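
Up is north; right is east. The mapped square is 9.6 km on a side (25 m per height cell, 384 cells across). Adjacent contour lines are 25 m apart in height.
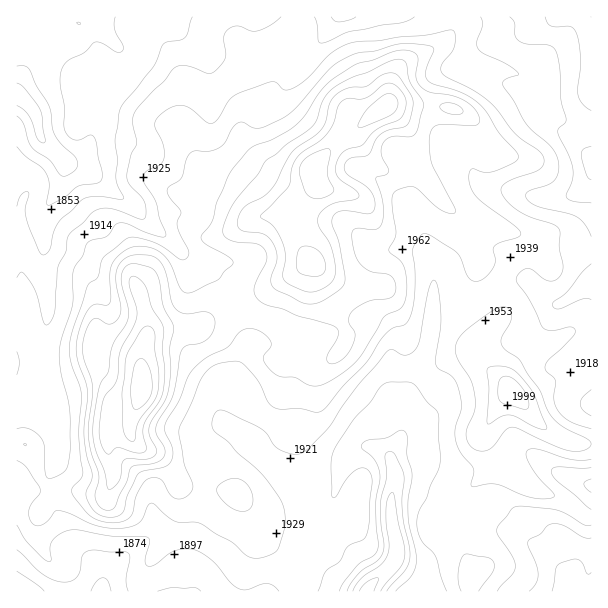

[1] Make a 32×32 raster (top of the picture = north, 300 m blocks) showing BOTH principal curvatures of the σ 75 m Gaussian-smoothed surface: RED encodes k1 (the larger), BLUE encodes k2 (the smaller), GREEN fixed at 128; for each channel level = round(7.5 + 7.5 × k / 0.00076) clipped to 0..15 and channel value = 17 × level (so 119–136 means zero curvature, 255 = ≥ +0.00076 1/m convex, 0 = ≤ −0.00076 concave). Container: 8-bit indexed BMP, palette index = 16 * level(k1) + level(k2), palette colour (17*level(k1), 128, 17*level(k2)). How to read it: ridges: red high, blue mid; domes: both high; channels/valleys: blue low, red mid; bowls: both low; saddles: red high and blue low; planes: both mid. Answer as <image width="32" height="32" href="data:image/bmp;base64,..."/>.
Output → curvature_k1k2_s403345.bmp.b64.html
<image width="32" height="32" href="data:image/bmp;base64,Qk02CAAAAAAAADYEAAAoAAAAIAAAACAAAAABAAgAAAAAAAAEAAATCwAAEwsAAAABAAAAAAAAAIAAABGAAAAigAAAM4AAAESAAABVgAAAZoAAAHeAAACIgAAAmYAAAKqAAAC7gAAAzIAAAN2AAADugAAA/4AAAACAEQARgBEAIoARADOAEQBEgBEAVYARAGaAEQB3gBEAiIARAJmAEQCqgBEAu4ARAMyAEQDdgBEA7oARAP+AEQAAgCIAEYAiACKAIgAzgCIARIAiAFWAIgBmgCIAd4AiAIiAIgCZgCIAqoAiALuAIgDMgCIA3YAiAO6AIgD/gCIAAIAzABGAMwAigDMAM4AzAESAMwBVgDMAZoAzAHeAMwCIgDMAmYAzAKqAMwC7gDMAzIAzAN2AMwDugDMA/4AzAACARAARgEQAIoBEADOARABEgEQAVYBEAGaARAB3gEQAiIBEAJmARACqgEQAu4BEAMyARADdgEQA7oBEAP+ARAAAgFUAEYBVACKAVQAzgFUARIBVAFWAVQBmgFUAd4BVAIiAVQCZgFUAqoBVALuAVQDMgFUA3YBVAO6AVQD/gFUAAIBmABGAZgAigGYAM4BmAESAZgBVgGYAZoBmAHeAZgCIgGYAmYBmAKqAZgC7gGYAzIBmAN2AZgDugGYA/4BmAACAdwARgHcAIoB3ADOAdwBEgHcAVYB3AGaAdwB3gHcAiIB3AJmAdwCqgHcAu4B3AMyAdwDdgHcA7oB3AP+AdwAAgIgAEYCIACKAiAAzgIgARICIAFWAiABmgIgAd4CIAIiAiACZgIgAqoCIALuAiADMgIgA3YCIAO6AiAD/gIgAAICZABGAmQAigJkAM4CZAESAmQBVgJkAZoCZAHeAmQCIgJkAmYCZAKqAmQC7gJkAzICZAN2AmQDugJkA/4CZAACAqgARgKoAIoCqADOAqgBEgKoAVYCqAGaAqgB3gKoAiICqAJmAqgCqgKoAu4CqAMyAqgDdgKoA7oCqAP+AqgAAgLsAEYC7ACKAuwAzgLsARIC7AFWAuwBmgLsAd4C7AIiAuwCZgLsAqoC7ALuAuwDMgLsA3YC7AO6AuwD/gLsAAIDMABGAzAAigMwAM4DMAESAzABVgMwAZoDMAHeAzACIgMwAmYDMAKqAzAC7gMwAzIDMAN2AzADugMwA/4DMAACA3QARgN0AIoDdADOA3QBEgN0AVYDdAGaA3QB3gN0AiIDdAJmA3QCqgN0Au4DdAMyA3QDdgN0A7oDdAP+A3QAAgO4AEYDuACKA7gAzgO4ARIDuAFWA7gBmgO4Ad4DuAIiA7gCZgO4AqoDuALuA7gDMgO4A3YDuAO6A7gD/gO4AAID/ABGA/wAigP8AM4D/AESA/wBVgP8AZoD/AHeA/wCIgP8AmYD/AKqA/wC7gP8AzID/AN2A/wDugP8A/4D/AHaEpZd0hbiGd4d2h5d2dpiYp8RgsPenhqjIh4aYmIOohci4l4V0lsiGd3aHmIiXqJeX17aggMaGp6i4p5eFhZaXtnV1dYVzppd3h4eHmJeHh4eX2sNw5oenhpeGhYaGlaeohoSTpLSEloeHh4eXh4eHh5f3gKDpmJeGhXWHdnTIp6iVo+r6tYOXh4aHmJeYhnaGp/hws8iHl4iHhYSFxueGlqbF6Pd0YqiolpipmIeFh4WX+ICit4eYl4WV2PfGdIamhWOT+IJhs5aGl5iHdIaYhpbpoYG2d4aWltjHc4CBt6ZzgufkxPnlhHaGhoSGl5aGhLWAlKh2laWllYOCpsjapYOB+bX5pIR1doeGdpeYp4Z2hJaTl4Wmyqdkg9f46KV0dIH4lfWCYnZ2doaHhnanl4WXmIWHhYan1nPn9oR0p3Z2ceel+PmjhXWGh5eYh5endoaHhod2dYbG2PiEZHWYhYZj1ITo+qWFdXZ2hpeHl6aGdHZ2h3Z1hrb7pZOWh5eFhabGc+jolZR1ZXWoqIeXyKiGhIeFl5a3xbWCdYeXp4SUyMeT2OZ0hKinlJaHh4aoyKdzl5SGqLiFhZaXh4a4hIO32IKm+bWlqZeGhod2doanyJSmhYWXqJeHhpa3qLiEdJXXYcTmhZWol5WGdoaWlYaWlraEhYaGmJmYdIWouISFlZSB+MiFdIeGlaeWl6iVlpe5uYOFh4WFl4WEg5S3g4eohMX7uZaDh4eGlsfJusiklqm4g3WHqJeFdaiohbiDh4eVtNnKpIKWhXRTdMi5uHSGlaaEdYaol4aGp5iXuIKXqJeExZSApre2lmSVxqendISmhoWHl4aGl6eYh4e2cpeHl8elgKamdafY17enpXNzpraEhZiYqLi3p6e4p7eDhZiolHCFp4eFhqent6a1lab5lXOHqKeHh4V0c4SGqbiCloSSp8e4l4eGhnZ2pNjn57aShZeoh4WEc3SVlYOnuXKEdYa4l3aXl4eHh4XH+qRAgreVl4eGlqeXqLiohNaCkaWGhpaFhpiHhoeolabY9ZTFY3O2dnZ2uci4qJWDtoC5qIWHlpiXl4aGp3V2dWXW2NZjtKVkdKXGdnaEhLejcbeXhoWoqZiXdYaodnV2haen9/nYk8X5+JaGhJanhnGWp5iHhYaYl5d1hpeXhoSVucmU+trC1tikhIWHqIZllaiYmIiGdYeXmIaHh4eXhISWpoXXxFJycoOGh5iYh3WWh4eHh4d2dqeXhoeHh5eGc5eXlrj4xoV1l5eXmJiHhpiHhoaHhYaWl4aGiJeHmJeFhJiGhKbF56Z2dnaGl6iGmJeYmIamqaeGh5iYmIaHmKiDhISEc3SFt6iXl5eFl5Y="/>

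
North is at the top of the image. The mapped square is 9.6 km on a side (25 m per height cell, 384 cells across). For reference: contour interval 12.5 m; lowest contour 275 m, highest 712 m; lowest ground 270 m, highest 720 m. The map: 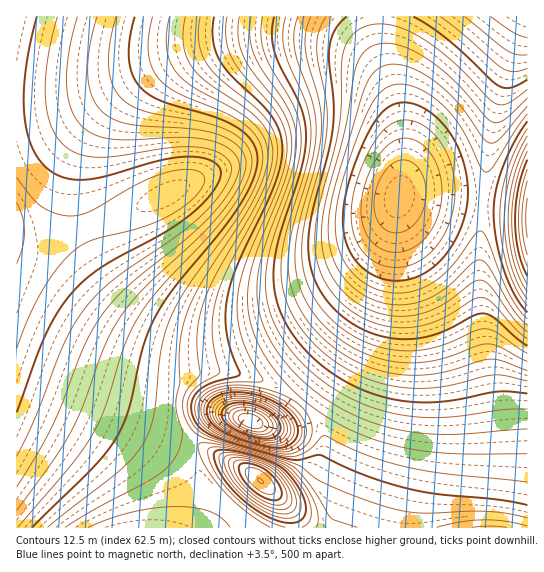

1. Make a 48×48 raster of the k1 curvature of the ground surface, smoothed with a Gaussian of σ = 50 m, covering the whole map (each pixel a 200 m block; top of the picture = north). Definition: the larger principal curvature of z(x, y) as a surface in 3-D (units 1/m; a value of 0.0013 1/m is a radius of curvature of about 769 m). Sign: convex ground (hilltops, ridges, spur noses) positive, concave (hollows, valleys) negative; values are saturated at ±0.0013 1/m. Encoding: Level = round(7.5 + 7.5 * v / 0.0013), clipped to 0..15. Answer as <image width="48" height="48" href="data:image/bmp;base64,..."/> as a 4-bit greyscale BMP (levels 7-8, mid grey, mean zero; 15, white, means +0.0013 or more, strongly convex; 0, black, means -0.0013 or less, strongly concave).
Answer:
<image width="48" height="48" href="data:image/bmp;base64,Qk32BAAAAAAAAHYAAAAoAAAAMAAAADAAAAABAAQAAAAAAIAEAAATCwAAEwsAABAAAAAAAAAAAAAAABEREQAiIiIAMzMzAERERABVVVUAZmZmAHd3dwCIiIgAmZmZAKqqqgC7u7sAzMzMAN3d3QDu7u4A////AIiIiIiIiIiIiIiIiImpmIiIiIiIiIiIiIiIiIiIiIiIiIiIiau6iIiIiIiIiIiIiIiIiIiIiIiIiIiIm8y5iIiIiIiIiIiIiIiIiIiIiIiIiIiJvduYiIiIiIiHd4iIiIiIiIiIiIiIiIic3bmIiIiIiIiId4iIiIiIiIiIiIiIiIrP/suYiIiIiIiIiIiIiIiIiIiIiIiIiL//27qqiIiIiIiIiIiIiIiIiIiIiIiIi//aiImamIiIiIiIiIiIiIiIiIiIiIiIvcqHZniZqIiIiIiIiIiIiIiIiIiIiIiKupdlVniaqIiIiIiIiIiIiIiIiIiIiIiaqHZlVnm7mIiIiIiIiIiIiIiIiIiIiIiamHdmaKzKiIiIiIiIiIiIiIiIiIiIiIiKmYiJrN2YiIiIiIiIiIiIiIiIiIiIiIiJq7vN7biIiIiIiIiIiIiIiIiIiIiIiIiImru6mIiIiIiIiIiIiIiIiIiIiIiIiIiIiIiIiIiIiIiIiIiIiIiIiIiIiIiIiIiIiIiIiIiIiIiIiIiIiIiIiIiIiIiIiIiIiIiIiIiIiIiIiIiIiIiIiIiIiIiIiIiIiIiIiIiIiIiIiIiIiIiJiIiIiIiIiIiIiIiIiIiIiIh3d3iIiIiZiIiIiIiIiIiIiIiIiIiIiHd3d3eIiIiZiIiIiIiIiIiIiIiIiIiIh3d3d3d4iIiZiIiIiIiIiIiIiIiIiIiIh3d3d3d3iImZh4iIiIiIiIiIiIiIiIiId3d3d3d3iImZh4iIiIiIiIiIiIiIiIiId3d3d3d3eImZh4iIiIiIiIiIiIiIiIiId3d3d3d3eImph4iIiIiIiIiIiIiIiIiId3d3d3d3eImph4iIiIiIiIiIiIiIiIiHd3d3d3d3eImph4iIiIiIiIiIiIiIiIiHd3d3d3d3eImph4iIiIiIiIiIiIiIiIiHd3d3d3d3eImqh4iIiIiIiIiIiIiIiIiId3d3d3d3eImqh4eIiIiIiIiIiYiIiIiId3d3d3d3eImqh3eIiIiIiIiIiZmIiIiIh3d3d3d3eImql3iIiIiIiIiIiJmZiIiIiHd3d3d3eImal4iIiIiIiIiIiIiZmIiIiId3d3d3d4iamIiIiIiIiIiIiIiJmYiIiIh3d3d3d4iZmIiIiIiIiIiIiIiIiIiIiIiId3d3d4iZmIiIiIiIiIiIiIiIiIiIiIiIh3d3d4iZmYiIiIiIiIiIiIiIiIiIiIiIiHd3d4iJmYiIiIiIiIiIiIiIiIiIiIiIiId3eIiJmYiIiIiIiIiIiIiIiIiIiIiIiIh3eIiImYiIiIiIiIiIiIiIiIiIiIiIiIiIiIiIiYiIiIiIiIiIiIiIiIiIiIiIiIiIiIiIiIiIiIiIiIiIiIiIiIiIiIiIiIiIiIiIiIiIiIiIiIiIiIiIiIh3d3d3d3d4iIiIiIiIiIiIiIiIiIiIiId3d3d3d3d3iIiIiIiIiIiIiIiIiIiIiHd3d3d3d3d3iIiIiIiIiIiIiIiIiIiIiHd3d3d3d3d4iIiIiA=="/>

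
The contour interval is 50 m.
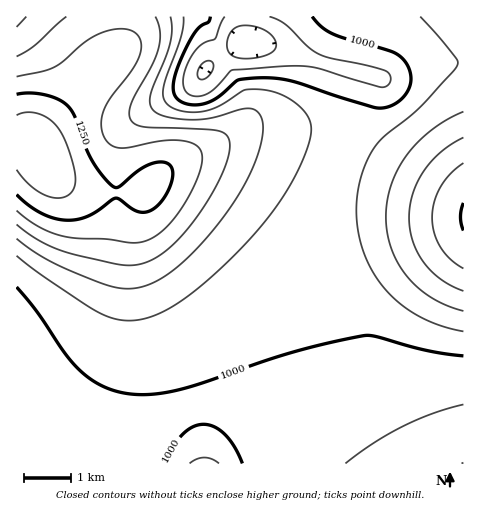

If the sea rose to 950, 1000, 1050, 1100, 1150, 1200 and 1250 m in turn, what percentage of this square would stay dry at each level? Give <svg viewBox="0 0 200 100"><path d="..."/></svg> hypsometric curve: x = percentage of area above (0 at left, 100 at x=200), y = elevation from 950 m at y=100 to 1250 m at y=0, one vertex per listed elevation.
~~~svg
<svg viewBox="0 0 200 100"><path d="M189 100l-48-17-56-16-25-17-17-17-16-16-16-17"/></svg>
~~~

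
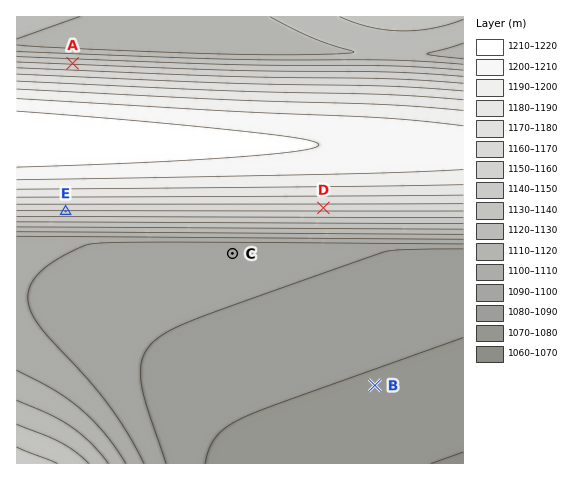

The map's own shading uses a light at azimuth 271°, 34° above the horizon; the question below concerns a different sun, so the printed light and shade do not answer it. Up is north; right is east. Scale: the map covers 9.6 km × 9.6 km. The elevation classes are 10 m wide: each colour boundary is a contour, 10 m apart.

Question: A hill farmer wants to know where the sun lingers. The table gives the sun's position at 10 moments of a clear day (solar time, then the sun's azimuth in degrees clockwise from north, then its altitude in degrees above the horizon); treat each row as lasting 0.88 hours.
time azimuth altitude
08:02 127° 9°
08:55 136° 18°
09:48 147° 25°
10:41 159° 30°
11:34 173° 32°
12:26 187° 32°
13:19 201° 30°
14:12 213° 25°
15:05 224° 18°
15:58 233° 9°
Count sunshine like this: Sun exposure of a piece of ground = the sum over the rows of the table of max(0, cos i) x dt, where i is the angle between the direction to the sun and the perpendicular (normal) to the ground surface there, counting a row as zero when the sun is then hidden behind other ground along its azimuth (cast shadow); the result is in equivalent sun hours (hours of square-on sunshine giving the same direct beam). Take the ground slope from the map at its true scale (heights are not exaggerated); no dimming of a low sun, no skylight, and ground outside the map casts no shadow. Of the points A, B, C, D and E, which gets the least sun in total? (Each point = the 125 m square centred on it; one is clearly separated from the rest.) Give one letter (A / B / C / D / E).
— A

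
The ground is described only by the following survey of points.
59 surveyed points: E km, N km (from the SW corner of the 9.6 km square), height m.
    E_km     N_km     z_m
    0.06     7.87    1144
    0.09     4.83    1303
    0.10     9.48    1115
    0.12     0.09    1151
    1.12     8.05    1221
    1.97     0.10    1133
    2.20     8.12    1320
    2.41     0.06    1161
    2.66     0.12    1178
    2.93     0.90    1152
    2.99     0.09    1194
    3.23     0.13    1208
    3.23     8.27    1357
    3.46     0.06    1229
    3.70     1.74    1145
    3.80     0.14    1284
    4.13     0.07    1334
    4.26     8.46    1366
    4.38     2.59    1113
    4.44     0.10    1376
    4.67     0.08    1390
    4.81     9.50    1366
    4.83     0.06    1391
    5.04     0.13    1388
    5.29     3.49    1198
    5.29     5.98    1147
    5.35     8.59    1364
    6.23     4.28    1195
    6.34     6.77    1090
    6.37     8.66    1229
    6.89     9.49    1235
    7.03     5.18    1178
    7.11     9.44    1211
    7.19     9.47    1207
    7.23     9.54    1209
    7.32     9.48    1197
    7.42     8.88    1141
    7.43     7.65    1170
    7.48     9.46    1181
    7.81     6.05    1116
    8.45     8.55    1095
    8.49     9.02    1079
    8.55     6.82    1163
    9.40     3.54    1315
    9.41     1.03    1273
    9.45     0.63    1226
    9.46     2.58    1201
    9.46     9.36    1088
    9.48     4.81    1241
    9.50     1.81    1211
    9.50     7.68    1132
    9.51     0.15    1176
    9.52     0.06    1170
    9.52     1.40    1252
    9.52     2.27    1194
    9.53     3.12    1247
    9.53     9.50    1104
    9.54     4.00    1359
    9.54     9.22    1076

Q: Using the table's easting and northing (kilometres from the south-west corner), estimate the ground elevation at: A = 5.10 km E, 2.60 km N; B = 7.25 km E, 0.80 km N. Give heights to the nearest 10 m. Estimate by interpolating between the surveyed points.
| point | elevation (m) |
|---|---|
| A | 1170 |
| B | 1380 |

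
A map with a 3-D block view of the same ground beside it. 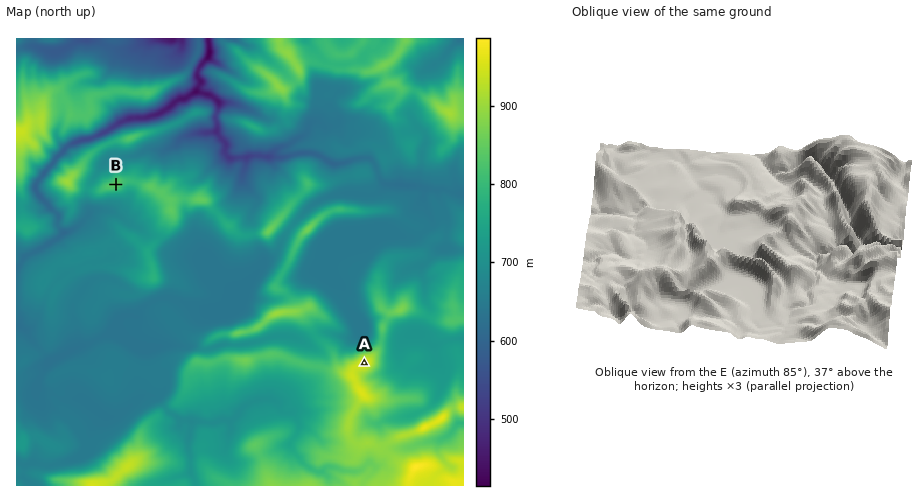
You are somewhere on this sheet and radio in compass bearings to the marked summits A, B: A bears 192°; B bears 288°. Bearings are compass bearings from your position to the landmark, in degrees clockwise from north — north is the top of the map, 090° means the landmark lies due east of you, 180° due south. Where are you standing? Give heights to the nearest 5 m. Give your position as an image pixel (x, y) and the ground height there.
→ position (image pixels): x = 384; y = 271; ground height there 735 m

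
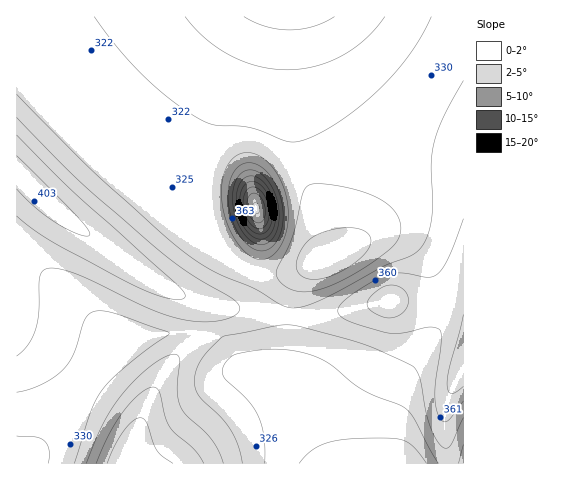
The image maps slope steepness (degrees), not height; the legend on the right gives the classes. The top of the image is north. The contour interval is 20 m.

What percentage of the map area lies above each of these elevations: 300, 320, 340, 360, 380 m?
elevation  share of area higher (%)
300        94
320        73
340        37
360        20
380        9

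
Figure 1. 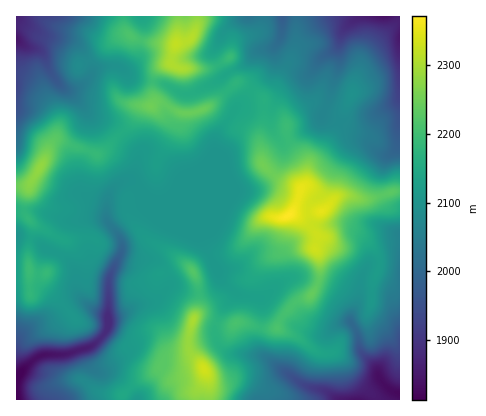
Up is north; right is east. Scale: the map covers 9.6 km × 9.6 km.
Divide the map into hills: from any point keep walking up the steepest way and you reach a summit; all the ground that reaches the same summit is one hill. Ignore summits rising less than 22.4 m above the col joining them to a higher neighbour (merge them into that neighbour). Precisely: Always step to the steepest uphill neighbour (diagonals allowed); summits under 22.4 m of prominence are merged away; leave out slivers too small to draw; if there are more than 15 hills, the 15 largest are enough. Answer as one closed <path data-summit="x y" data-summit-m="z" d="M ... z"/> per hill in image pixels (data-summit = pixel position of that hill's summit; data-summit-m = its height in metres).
<path data-summit="288 216" data-summit-m="2372" d="M400 16l-116 0-3 22-7 10 0 18-8 11-13 9-9 14-10 10-16 24-3 8 1 12-2 4-34 32-8 10-6 3-13 1 17 16 30 12 21 48 9 9 8 5 20 4 3 2 1 18-4 16 2 18 42 32 20 6 14 10 64 0z"/><path data-summit="40 168" data-summit-m="2282" d="M16 40l0 196 20 4 10 10 18 7 11 13 1 18 4 10 14 12 14 5 2-41-18-12-3-8 0-14 4-12 9-6 6 0-2-10 3-18 7-9 17-11 6-20-21-26-26-11-22-24-11-9-8-10-11-23-12-4z"/><path data-summit="204 368" data-summit-m="2334" d="M220 276l-3 8-7 6-18 3-22-7-14 14-46 16-5 18-11 11-9 3 5 18 8 6 14 2 6 4 20 22 198 0-4-5-10-5-20-6-38-27-34-3-11-8-4-10 0-10 7-16 12-14 0-4z"/><path data-summit="176 44" data-summit-m="2321" d="M282 16l-266 2 26 17 24 4 12 6 6 7 8 20 10-5 14-1 16 12 30 5 22 11 10-1 26-14 3 7 12 14 1 7 8-7 9-14 20-18 2-6-1-14 8-14z"/><path data-summit="150 106" data-summit-m="2250" d="M116 66l-18 2-18 18-6 3-9 1 27 27 26 11 20 24 1 4-4 14-8 10 7 2 16 19 4 2 14-1 46-44 2-4-1-12 2-6 19-28 0-6-13-16-3-7-26 14-10 1-22-11-30-5z"/><path data-summit="192 272" data-summit-m="2223" d="M146 198l-1 4-7 4-26 3-5 3 0 8 15 22-2 12 16 5 14 0 10 4 6 7 2 17 4-1 20 7 20-4 7-9 0-6-19-42-30-12z"/><path data-summit="30 270" data-summit-m="2195" d="M18 236l-2 107 3-5 13-12 22-9 20-15 10 0-8-14-1-18-11-13-18-7-10-10z"/><path data-summit="236 324" data-summit-m="2211" d="M236 292l-18 26-3 8 1 14 3 6 11 8 34 3-6-9 4-46-4-4-18-3z"/>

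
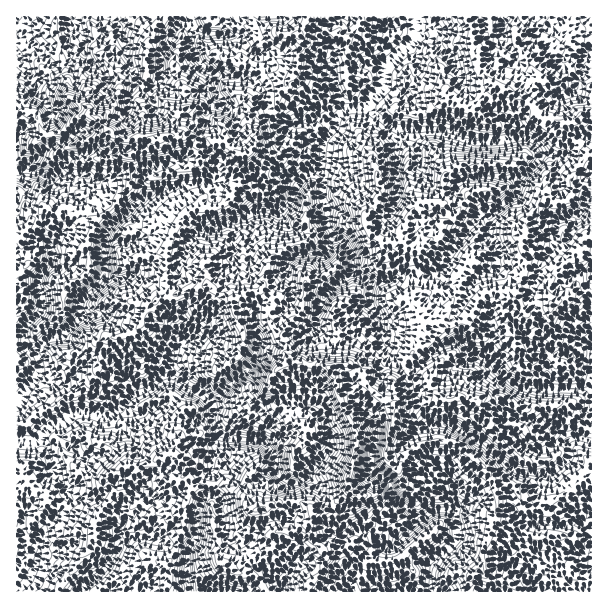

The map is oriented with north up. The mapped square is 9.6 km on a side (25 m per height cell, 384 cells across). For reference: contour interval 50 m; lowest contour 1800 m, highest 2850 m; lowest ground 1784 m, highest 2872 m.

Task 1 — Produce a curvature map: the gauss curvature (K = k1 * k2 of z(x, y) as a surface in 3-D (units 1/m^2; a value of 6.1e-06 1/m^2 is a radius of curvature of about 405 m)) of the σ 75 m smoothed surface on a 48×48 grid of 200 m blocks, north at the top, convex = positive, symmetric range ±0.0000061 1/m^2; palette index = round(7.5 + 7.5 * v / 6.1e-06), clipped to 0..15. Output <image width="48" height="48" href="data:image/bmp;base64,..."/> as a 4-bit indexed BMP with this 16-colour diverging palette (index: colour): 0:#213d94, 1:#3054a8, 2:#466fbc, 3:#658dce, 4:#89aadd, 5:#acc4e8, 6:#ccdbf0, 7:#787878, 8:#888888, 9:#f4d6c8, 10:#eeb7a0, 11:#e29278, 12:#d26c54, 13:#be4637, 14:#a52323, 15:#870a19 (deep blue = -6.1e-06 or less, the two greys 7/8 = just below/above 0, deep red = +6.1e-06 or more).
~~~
<image width="48" height="48" href="data:image/bmp;base64,Qk32BAAAAAAAAHYAAAAoAAAAMAAAADAAAAABAAQAAAAAAIAEAAATCwAAEwsAABAAAAAAAAAAlD0hAKhUMAC8b0YAzo1lAN2qiQDoxKwA8NvMAHh4eACIiIgAyNb0AKC37gB4kuIAVGzSADdGvgAjI6UAGQqHAHh4aaV4eId2d2dJqviIZKmjWJCWd4iId4iHeGd4d3iHi5ZmNnGYd3h+F6z3aId3d3h4hJd3iLhYz2Z4ipaHd2WG1oeHmHeHeHiIh5i3uGGYmHd4eIt0hphlh3cVh3h3d3iHh6lkSYObKGh3h2SIhod4yVmId2eIp3eHd6eol3qFqVRWhJqlp4h2z0h4d3l3eIeHd5V2h3h4tX/mePdWdmdZYHeIiYeIeHeVeHSHiHhpe4vKAvIG11qph7pld4Z3iId3l3dnh4d1M2Z22VlelrB3eFh2d4Znd5eIhXt4iIhmOHUYELZvbmlYh5d1V4e4ibiJl3iuBod4h3z8roV5d4+ph3iciIaGh4dGiWdZebuIVnile4mmNvlGqIOGWXiXe3d2eJhXh3d3jFi2eZa4cyCVPHjoaXdpdpeHeoiId4l7aHh3d9i2nPiXlNB3dth2h3iGhWl3mHJjSIh3Z2WHYl93hrhkhmiYdph5mmV2h3j254d0V4Z0Z09wOYX3Z2NpuHd2NZh4h+eUMnW3iHiHZkV4avXYeImnZYd4d7eHVURoiCfsh5sZhK5kdnh3eFeIVYWHeIaYl4Z336mJdgr3TDZIqFh4apd79vV5l2Z3h4eHdm+29wl5h4dnd8a6iKdHZ4cJZKmHd5qId6UGCLZWZ4iIdIZ2iHh3emqXep1Zl3qZiZn0SMdod2d3hpqVh3h3iIQLCHZnhoZ3h1dleHSneNZ4h0mXd5Z4iJfvznlWaXmIl5ZWd3jIaId4d3iHd4L3iKaEGi2pelZnVcVpdFmKksuYiHeGe4e1pPxq6DpXd2ZLdYWmR/aGiThnh3dod3d4lygoaaoZh6d4eXhlvfDUh2g2aIdpdnh3d214drS+VUh7l4iHpWr1abd3eImYdnd2aEiJqW+JZ4d4l3eJGSkBpZeJmHmntXd3irdkeFhZZ3dWhneHVPfHilaIiGioa8h3foaId2ZreHd7hZiYZgkIqGZ4eHdRi5d3WoaWZ4WJl4hXmG4b2venu4h3h3eMiVVotXe1d3ZWl4d4eYeHCHqHdpt6elV4CFV2vGuXeIdsh2d3iKVuh7F3h4KYcJpv9IyXsKF/dmiUSod1iCpnaQd3iKd3i2iVLBiWp7bLd4eCiHeLlzdXh1h3e5h7iphoj1ZoRid1d5Z6aHmGZe9kh5Z4ent1hnh3eNlHbn+nSVkBn7lAh0/Hd4poeIVmmHiYmEeIRrQwfV9Vh5qGfXeYmGaId2h3WHd4eId4Zmu/efWvPmVZZ1RFmXiFZ0h4eHepZ2lkubkLSKV6h4moTldWd3hnZ12GaXdmeFd5iZt49no3R3ZXiqd3d3hpd3WHi4ZYmHZ6pWuWd3yGJ5iXZmZ3iHd9mHbid4h5h3iYaKdWd6RYeKV6pXZ3i3iyl4WZmqhnh3iId5d3Znl2yX2Vy5iHkIiFmId4Zdd3iId4eXh0eIiIqHVYt2V3hoZ5iGd2g3iXdWd3eHeWmWeodJZTi3ddX4ZIiHl4mXV3jZeHd3eKlneWd7fLZ4ZGwsZoeId3d4x4lHeHdw=="/>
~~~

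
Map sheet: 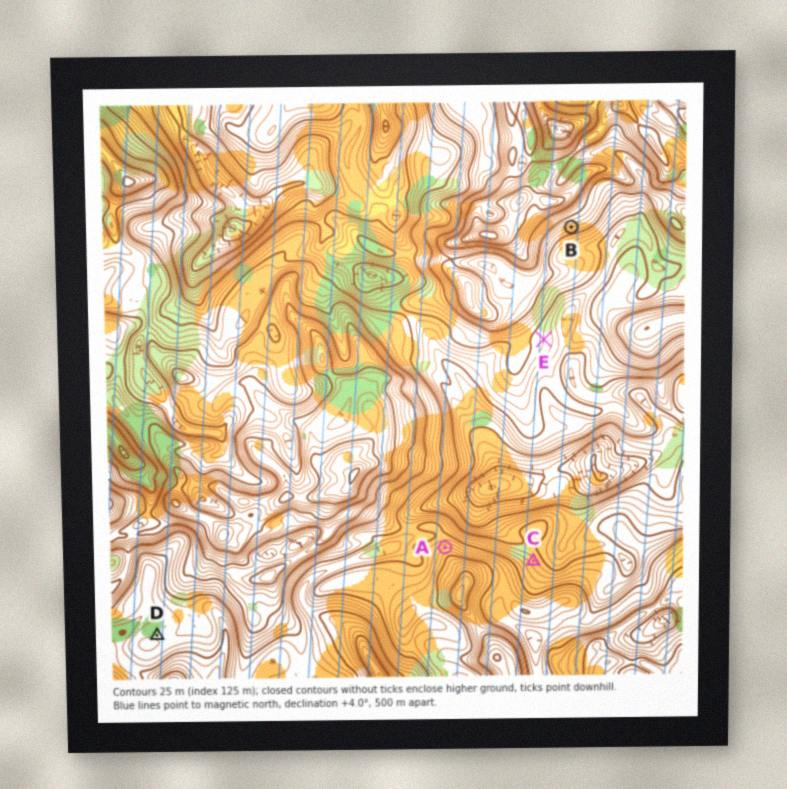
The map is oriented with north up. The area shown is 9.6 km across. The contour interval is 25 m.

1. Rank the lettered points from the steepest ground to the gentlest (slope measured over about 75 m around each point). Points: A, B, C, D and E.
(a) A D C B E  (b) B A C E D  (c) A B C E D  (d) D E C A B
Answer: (b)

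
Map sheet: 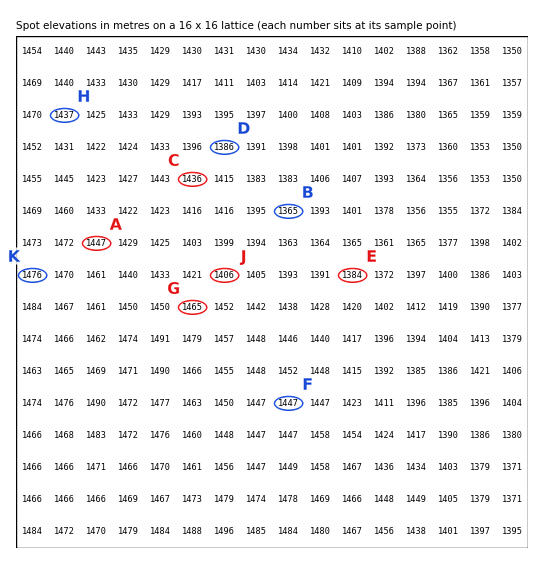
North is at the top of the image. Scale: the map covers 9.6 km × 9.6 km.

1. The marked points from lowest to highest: B D C A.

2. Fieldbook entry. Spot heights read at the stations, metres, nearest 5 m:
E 1385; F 1445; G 1465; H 1435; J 1405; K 1475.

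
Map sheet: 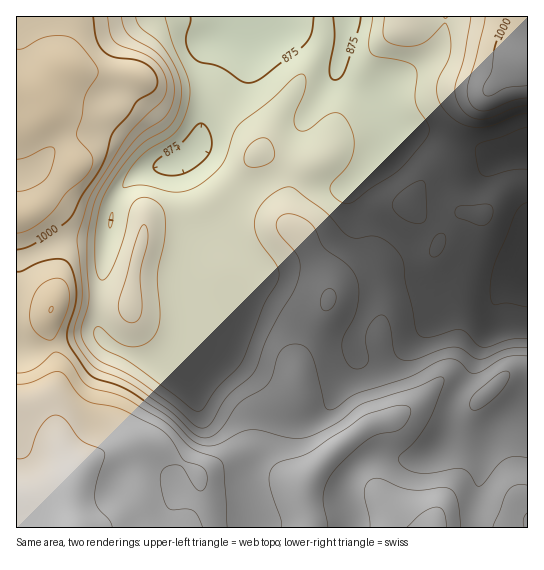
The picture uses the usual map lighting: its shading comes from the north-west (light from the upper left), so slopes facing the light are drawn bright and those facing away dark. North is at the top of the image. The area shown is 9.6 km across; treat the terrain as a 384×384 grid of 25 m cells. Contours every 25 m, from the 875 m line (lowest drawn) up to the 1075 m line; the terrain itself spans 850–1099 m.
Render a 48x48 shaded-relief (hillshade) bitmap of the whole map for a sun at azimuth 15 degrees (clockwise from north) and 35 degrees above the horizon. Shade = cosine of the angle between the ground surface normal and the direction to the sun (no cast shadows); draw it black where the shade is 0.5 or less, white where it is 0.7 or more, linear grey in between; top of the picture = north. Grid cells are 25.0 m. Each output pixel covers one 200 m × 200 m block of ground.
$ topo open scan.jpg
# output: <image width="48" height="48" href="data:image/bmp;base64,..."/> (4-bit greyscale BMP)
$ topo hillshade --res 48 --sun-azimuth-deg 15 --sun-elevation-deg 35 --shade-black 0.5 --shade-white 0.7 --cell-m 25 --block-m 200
<image width="48" height="48" href="data:image/bmp;base64,Qk32BAAAAAAAAHYAAAAoAAAAMAAAADAAAAABAAQAAAAAAIAEAAATCwAAEwsAABAAAAAAAAAAAAAAABEREQAiIiIAMzMzAERERABVVVUAZmZmAHd3dwCIiIgAmZmZAKqqqgC7u7sAzMzMAN3d3QDu7u4A////AFVVZniHZlZmZmdmVURGeGVEVmZnd3ZmZlVlZniHZVZmZmZmVURGd2Q0V3d4h3dmVWZlVnd3ZWZmZmdmVERGd2RFaImZmHdmVXZlVmZmZmZmVWdmVERWZVRWiaqqqHdmZndmZmZVVmZVVndlVVZmVEVomaqqqHd3eHdmZmZURVVVaIdlVniHZDRomImamHd3iGZmZ4dURFRXrLhlZ4mZdTNWZmeIh3d3iGZmeIhlVVV778mHeImZl1Q0Q0RWZmZ3d2ZmeIh2Z3m+/rmIiImZqoZDIjRFVVVnd2ZneHd3ib3//JiIiHd4mqhlREREVERWd2Zmd3eJrO//yXd3d2ZmiaqYd2VUVURFZmZmeJmrzv/8l3eId2VVeIq7qpdlVVREVph3ibvN//7JdniZh2VWd4m7u7l1VnZURbqYms3v/9uHZniZh2Vnd3iaq7qXZol1RLqpq87/7JdmZmeIdmZ3d3eIiaqpiJqodpiJrN7cqGZmZmZ3Zmd4d3ZmZ5qruru7qmVXrdynVFVVZmZmZmeHdmZVZ4mry7vN3UM1i7hkM0VWZlVmZnd3ZWVVZ3iaqqqrzTIjV3YyI0VmZVVWZndmVFVmZ3d4iYiImUM0RFQzNFZmZVVVZnZlVEVmd3Zmd3dmd1VWVFVEVmZmVVVVZndlVVVmd3ZmZmZmd1Z3d3dlZndmVVVVZndlVmZmd3ZmZmZmd2eJmYh2ZndmVVVVZmZmZ3dmd3ZVVmZmZneJqZh2ZmZmVVVWZVVWeIh3d2VVVWZmZmeJqYh2ZmZmVVZmVURWeJh3dmVVVVVWZlZ4mYd2ZVVmZmZlUzNGeJh3d2ZVVVVVViNWd3d2ZmZmZmZlQyNGeJh3d2VVVVVFVhEjRWd2VmZmVVZVQzRWeIh3dlVWZVRFVjIiNFZlVndmVVVVVVZ4mZh2ZUVWZVRVVWVDNFVVZ4h2ZVVVZniZqph2VVVmZWZlVYdlRERFeaqYdmVWZ4mZqYd3ZlZmZnh2VXd2QyElisupmHZVZ3iId3d4h3ZmZ4iHZWZmQyADabqpmIdVVWZmVVZ4iIdmZ3iIdlVmVEIRNniIiIdURFZlREVniIdmZ3d4iEVVZnYxEjRWd3ZVRWZ2ZVVmd4d3d3Zmd0RFZ4dSAAEkVmZmZneIdmZmZnd3d2VFVkQ0VndUEAADRUVnd3iId3dmZmZmZTIjRFQzRWVUIQATREVniHd3d3d2ZVREQgAAIlVEVWZUMhEkREV3iHZmd3d2ZUMzIAAAAFVVVmZmUyJFVVZ3iHZWeId2ZUMzIAAAAGZmZVVlQyNnZmZ3h3ZWeIdmVVREMiMxAGZmVVVUQ0aZhmd4iHdmd3ZVVVVVVVVUIXdmVVZmZ5u7l3iIiIh3Z2VEM0RWZmZlQ3d3d3iZrN3bmIiIeIiHZmVDISNGZlZVVXd4iJqrzu3KiIiHd4iIZmZDEAI1VVVVZmZ4iImazduod3d2Znd3ZmZTIRI0VVVWZ2Znd3iJq6mGZmZmZmZmZmZUQ0RVVVVmZ2ZmZ3eImZh2VWZmZmVVZmZVRFVVVVVWZg=="/>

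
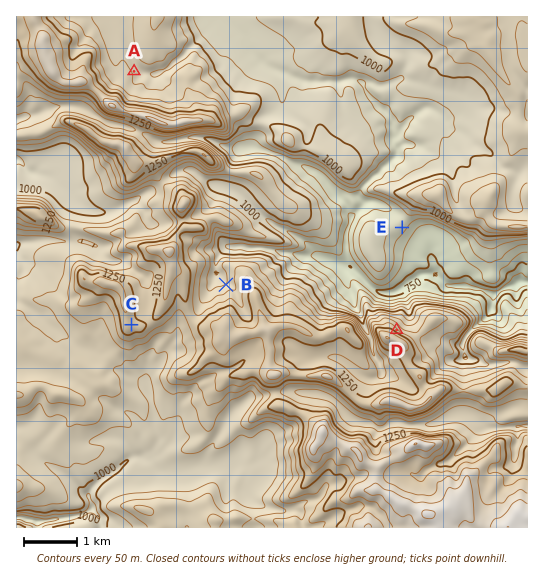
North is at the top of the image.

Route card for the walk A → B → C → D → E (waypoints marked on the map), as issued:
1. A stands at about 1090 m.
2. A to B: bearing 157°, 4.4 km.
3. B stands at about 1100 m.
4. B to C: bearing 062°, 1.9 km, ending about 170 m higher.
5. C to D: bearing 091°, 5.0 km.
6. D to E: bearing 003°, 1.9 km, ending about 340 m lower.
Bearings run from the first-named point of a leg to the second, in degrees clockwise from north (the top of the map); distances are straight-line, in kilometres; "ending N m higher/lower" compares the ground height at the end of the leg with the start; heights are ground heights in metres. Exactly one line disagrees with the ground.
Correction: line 4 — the bearing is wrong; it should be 247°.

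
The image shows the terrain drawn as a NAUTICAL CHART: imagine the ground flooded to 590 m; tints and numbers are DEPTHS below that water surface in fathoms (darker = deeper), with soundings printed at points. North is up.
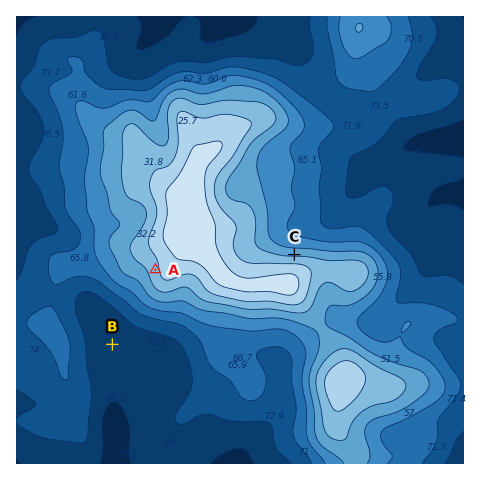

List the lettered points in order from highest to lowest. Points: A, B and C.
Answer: A C B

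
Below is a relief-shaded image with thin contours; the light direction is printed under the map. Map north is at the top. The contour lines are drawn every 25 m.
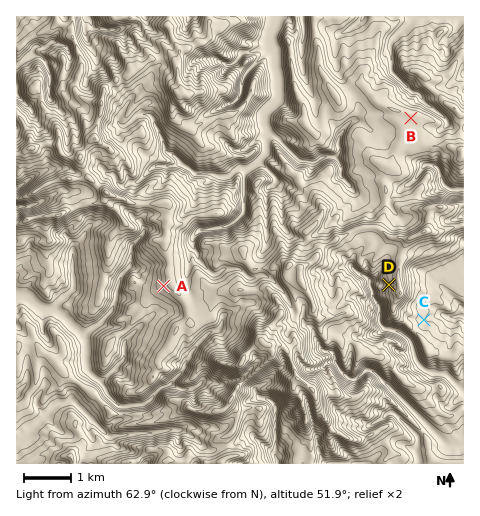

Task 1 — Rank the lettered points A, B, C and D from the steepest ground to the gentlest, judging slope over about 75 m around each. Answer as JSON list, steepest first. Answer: ["D", "A", "C", "B"]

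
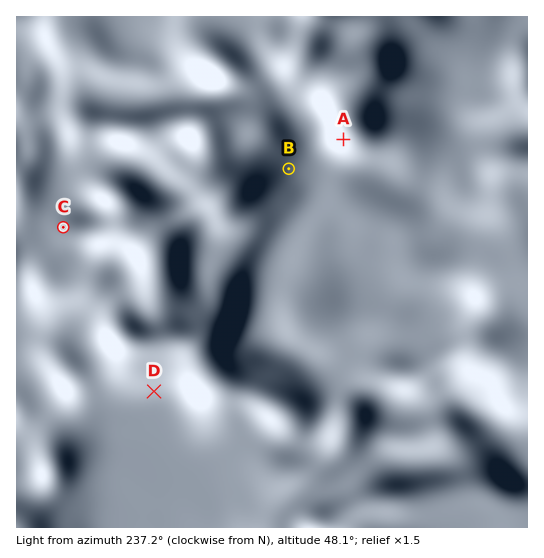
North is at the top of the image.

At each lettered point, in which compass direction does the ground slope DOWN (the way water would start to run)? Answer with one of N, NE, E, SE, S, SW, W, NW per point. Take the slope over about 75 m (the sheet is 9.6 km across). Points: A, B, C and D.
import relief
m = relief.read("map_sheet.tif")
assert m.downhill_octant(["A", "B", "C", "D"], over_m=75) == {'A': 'S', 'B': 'SE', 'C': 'NW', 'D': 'S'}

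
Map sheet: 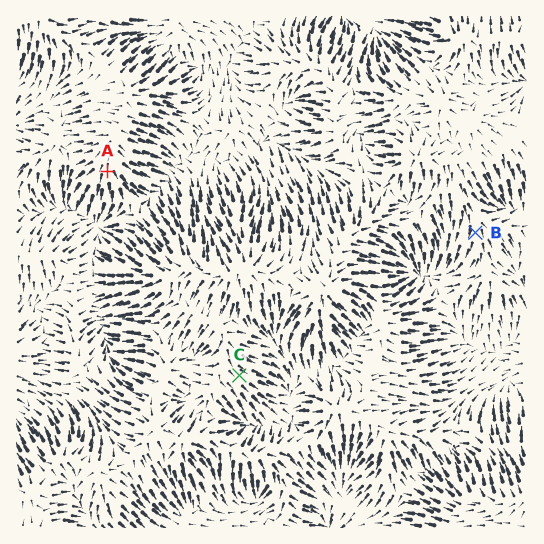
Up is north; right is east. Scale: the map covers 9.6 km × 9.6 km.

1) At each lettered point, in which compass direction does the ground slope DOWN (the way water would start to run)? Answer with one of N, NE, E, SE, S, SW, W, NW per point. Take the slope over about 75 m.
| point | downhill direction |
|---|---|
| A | S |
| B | S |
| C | SE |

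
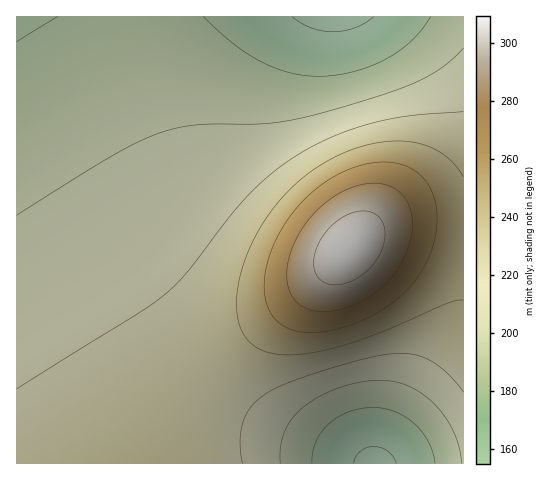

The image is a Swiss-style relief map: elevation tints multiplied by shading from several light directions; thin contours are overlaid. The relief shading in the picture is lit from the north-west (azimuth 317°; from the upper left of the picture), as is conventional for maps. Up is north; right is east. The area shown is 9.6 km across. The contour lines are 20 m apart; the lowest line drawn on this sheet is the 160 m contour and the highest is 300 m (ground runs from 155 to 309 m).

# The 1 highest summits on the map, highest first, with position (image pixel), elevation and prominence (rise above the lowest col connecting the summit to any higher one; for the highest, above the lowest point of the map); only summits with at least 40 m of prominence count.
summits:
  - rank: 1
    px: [350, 250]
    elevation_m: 309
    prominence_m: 154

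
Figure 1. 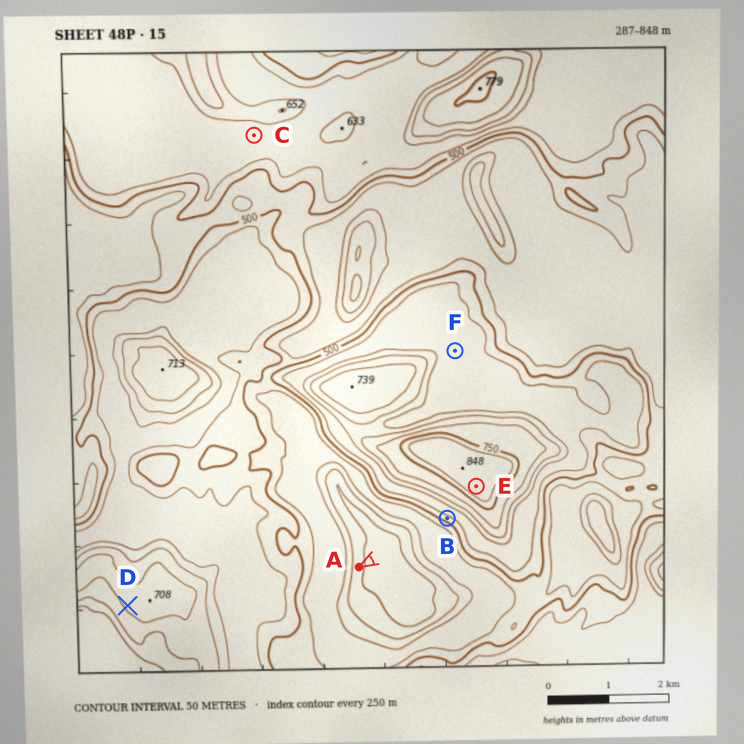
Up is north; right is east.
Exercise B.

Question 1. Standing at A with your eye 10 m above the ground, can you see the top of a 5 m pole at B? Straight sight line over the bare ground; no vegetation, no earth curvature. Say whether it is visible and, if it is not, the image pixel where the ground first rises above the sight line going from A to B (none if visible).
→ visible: true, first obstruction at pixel None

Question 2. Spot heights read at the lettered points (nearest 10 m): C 580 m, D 700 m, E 850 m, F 570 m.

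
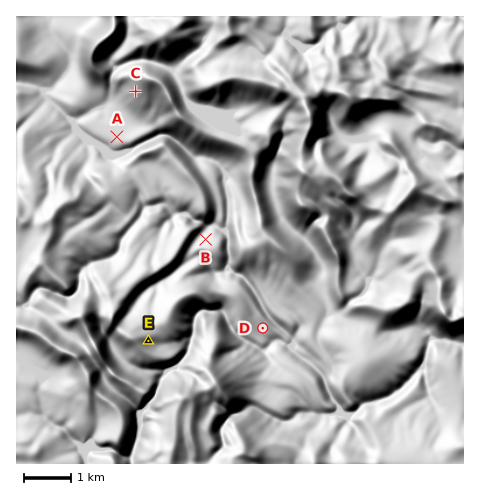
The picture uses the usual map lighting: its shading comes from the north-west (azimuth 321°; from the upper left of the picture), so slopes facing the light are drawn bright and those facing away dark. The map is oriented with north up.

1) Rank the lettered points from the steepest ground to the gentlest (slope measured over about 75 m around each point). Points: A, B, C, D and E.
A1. C E B D A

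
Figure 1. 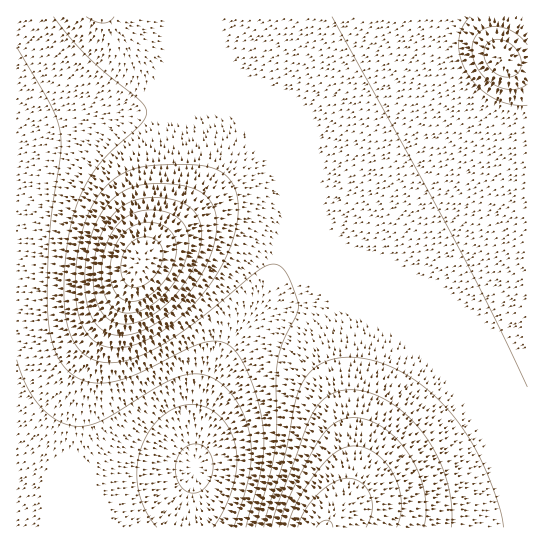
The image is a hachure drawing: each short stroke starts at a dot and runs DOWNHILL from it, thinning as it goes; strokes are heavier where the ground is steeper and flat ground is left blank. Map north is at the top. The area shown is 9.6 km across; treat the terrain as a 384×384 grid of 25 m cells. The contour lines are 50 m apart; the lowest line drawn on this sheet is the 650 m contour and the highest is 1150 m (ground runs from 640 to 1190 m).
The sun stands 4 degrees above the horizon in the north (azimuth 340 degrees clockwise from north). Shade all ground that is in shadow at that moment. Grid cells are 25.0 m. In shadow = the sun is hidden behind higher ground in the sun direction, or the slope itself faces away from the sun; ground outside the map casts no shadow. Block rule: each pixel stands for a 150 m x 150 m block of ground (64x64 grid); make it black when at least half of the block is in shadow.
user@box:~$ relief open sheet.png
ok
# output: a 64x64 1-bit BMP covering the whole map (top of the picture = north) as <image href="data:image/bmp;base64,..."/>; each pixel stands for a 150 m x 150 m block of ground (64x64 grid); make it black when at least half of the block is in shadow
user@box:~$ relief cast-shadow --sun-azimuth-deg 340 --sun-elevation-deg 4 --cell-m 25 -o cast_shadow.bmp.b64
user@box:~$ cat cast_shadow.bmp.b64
<image width="64" height="64" href="data:image/bmp;base64,Qk0+AgAAAAAAAD4AAAAoAAAAQAAAAEAAAAABAAEAAAAAAAACAAATCwAAEwsAAAIAAAAAAAAA////AAAAAAAAAA/4AA4AAAAAH/gAAAAAAAA//AAAAAAAAH/8AAAAAAAA//wAAAAAAAD//AAAAAAAAf/8AAAAAAAB//wAAAAAAAP//AAAAAAAB//8AAAAAAAH//wAAAAAAA///AAAAAAAH//8AAAAAAAf//wAAAAAAD///AAAAAAAP//8AAAAAAB///wAAAAAAH///AAAAAAA///8AAAAAAD///wAAAAAAP//+AAAAAAA///4AAAAAAB///gAAAAAAH//+AAAAAAAf//4AAAAAAA///gAAAAAAB//+AAAAAAAH//4AAAAAAAP//gAAAAAAAf/+AAAAAAAA//4AAAAAAAB//gAAAAAAAD/8AAAAAAAAD/wAAAAAAAAH/AAAAAAAAAH8AAAAAAAAAHgAAAAAAAAAAAAAAAAAAAAAAAAAAAAAAAAAAAAAAAAAAAAAAAAAAAAAAAAAAAAAAAAAAAAAAAAAAAAAAAAAAAAAAAAAAAAAAAAAAAAAAAAAAAAAAAAAAAAAAAAAAEAAAAAAAAAAwAAAAAAAAAHAAAAAAAAAAcAAAAAAAAADwAAAAAAAAAfAAAAAAAAAD8AAAAAAAAAPwAAAAAAAAB/AAAAAAAAAH8AAAAAAAAAHwAAAAAAAAAAAAAAAAAAAAAAAAAAAAAAAAAAAAAAAAAAAAAAAAAAAAAAAAAAAAAAAA=="/>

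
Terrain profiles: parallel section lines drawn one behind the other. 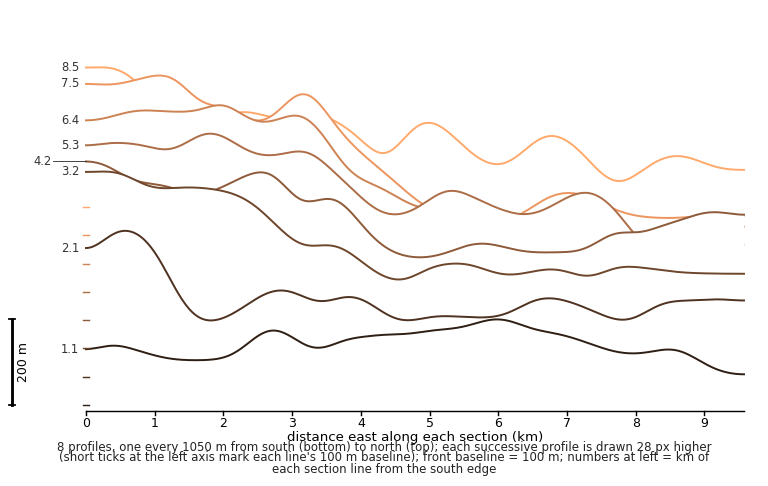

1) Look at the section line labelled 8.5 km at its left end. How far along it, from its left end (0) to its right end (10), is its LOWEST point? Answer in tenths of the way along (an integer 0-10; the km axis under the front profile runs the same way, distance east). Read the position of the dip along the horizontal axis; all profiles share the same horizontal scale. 8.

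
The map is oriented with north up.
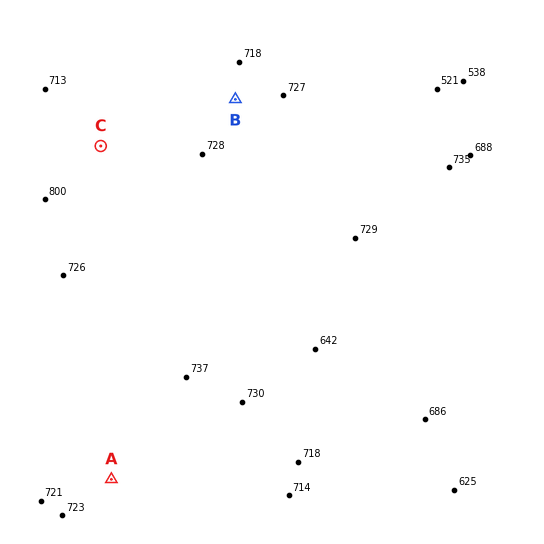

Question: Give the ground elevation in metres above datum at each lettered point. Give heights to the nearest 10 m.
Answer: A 730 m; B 720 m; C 730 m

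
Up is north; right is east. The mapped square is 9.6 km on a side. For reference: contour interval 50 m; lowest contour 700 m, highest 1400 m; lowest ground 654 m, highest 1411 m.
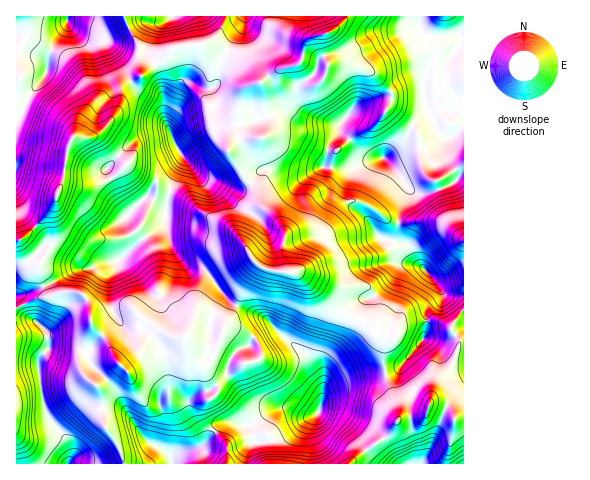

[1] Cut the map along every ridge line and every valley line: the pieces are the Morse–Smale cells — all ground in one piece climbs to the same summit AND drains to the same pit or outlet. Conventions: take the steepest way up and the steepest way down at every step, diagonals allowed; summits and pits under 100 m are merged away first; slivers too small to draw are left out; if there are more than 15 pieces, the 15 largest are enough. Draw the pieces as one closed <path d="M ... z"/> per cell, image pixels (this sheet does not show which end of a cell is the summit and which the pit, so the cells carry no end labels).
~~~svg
<path d="M258 264l-12 17-14 34-8 9-8-7-19-3-2 1-8 18-4 4-9 0-31-19-3 7 0 26-16 15-8-5-12-25-12-11-1 2-6 20-6 9 0 11 6 10 11 8 5 7 3 32 10 14 10 26 48 0-1-5 5-5 27-9 14-18 11-6 20 5 3 4 4 12-7 6-2 16 61 0 2-9-1-24 3-11 8-9 5-21 25-11 36-7-3-12 2-11 5-7 6-3-17-7 0-6-4-4 2-21-8-13-7-2-21 1-32-14-30-1-12-3z"/><path d="M463 16l-43 1 0 11 10 10 10 0 11-3 9 1-3 13-12 17-3 2-12 0-3 3-3 7 1 21-26 1-22-2-19 7-16 17-4 11-9 12-6 21-17 9-19-1-21-5-6 2-9 10 7 12 3 11 15 14 8 13-2 24 4 17 18 0 31 14 26 0 10 5 5 10-2 21 4 4 0 6 17 7-6 3-5 7-2 11 3 13 11-2 26-30 5-18 0-15 14-11 0-6-5-8-20-20-6-13-5-5-9-3 0-7 4-24 7-14 2-9 8 5 10 0 25-9 12-10z"/><path d="M183 157l-14 35-2 16-21-11-20 20 11 21 0 5-13 13-7 5-14 1-12 6-15 1-32 17 5 10 10-4 15-1 8 3 4 4 7 29 14 14 9 20 6 5 18-15 0-26 3-7 31 19 9 0 4-4 8-18 2-1 19 3 8 7 8-9 14-34 12-17 13 6 15 1-4-16 2-24-8-13-15-14-8-19-3-3-7 6-12 1-16-9-11-2-12-10z"/><path d="M419 16l-72 0-13 14-22 7-7 6-2 14-4 7-16 3-20 13-2 2 3 13 0 14 5 10 0 11-2 4-9 4-19 2-11 8 0 4 16 23 6 7 10-11 6-2 29 6 14-1 15-8 6-23 8-10 4-11 14-16 21-8 22 2 26-1-1-21 3-7 3-3 12 0 3-2 12-17 3-13-9-1-11 3-10 0-10-10z"/><path d="M209 44l-35 4-34 29-14 5-5 6 0 14-3 9-9 12-14 13 9 4 23 24-12 12-20 9-10 3-16-4-9 2-8 27 0 30-13 21 0 12 4 11 33-18 15-1 12-6 14-1 7-5 13-13 0-5-11-21 20-20 21 11 4-23 12-24 0-4-16-32 0-6 8-14 6-18 5-6 16 7 9 0 5-3 1-12 8-18z"/><path d="M43 287l-27 8 0 168 107 1-3-15-16-25-3-32-5-7-11-8-6-10 0-11 6-9 7-21-4-24-6-8-8-3-15 1-10 4z"/><path d="M68 23l-18 29-6 25-14 17-9 19-5 3 1 124 3 0 12-9 20-23 11-27 4-31 5-12 19-1 7-3 11-11 11-17 1-18 5-6 15-6-4-13 1-18-9-17-27 9-22-5-7-3z"/><path d="M225 54l-6 12-2 17-3 4-12 1-14-7-7 6-6 18-7 11-1 9 10 23 23 28 31 13 8 0 10-8-21-29 0-4 11-8 20-2-10-1-8-4-2-8 0-17 5-19 5-4 12-3-16-18z"/><path d="M384 373l-35 6-25 11-5 21-8 9-3 11 0 33 41 0 41-31 10-16 0-5z"/><path d="M463 175l-11 9-25 9-10 0-8-5-2 9-7 14-4 24 0 7 9 3 5 5 6 13 15 14 14 17 8 2 11-1z"/><path d="M441 290l0 7-14 11 0 15-5 18-26 30-11 3 14 33 0 11 25-2 3-3 11-34 13-14 7-19 6-4 0-45-17-2z"/><path d="M434 403l-5 2-5 11-25 2-13 19-21 13-15 13 113 1 1-46-9 0-8-11z"/><path d="M124 16l-107 0-1 99 5-2 9-19 14-17 6-25 18-29 5 6 7 3 25 5 23-10z"/><path d="M244 16l-72 0-12 7-21-1-10 4 9 19-1 18 4 12 31-26 6-3 31-2 15 10 11-20 9-8z"/><path d="M270 16l-25 0-1 10-9 8-10 20 20 10 15 17 23-14 16-3 4-7 2-14 5-4-9 0-14-4-17-14z"/>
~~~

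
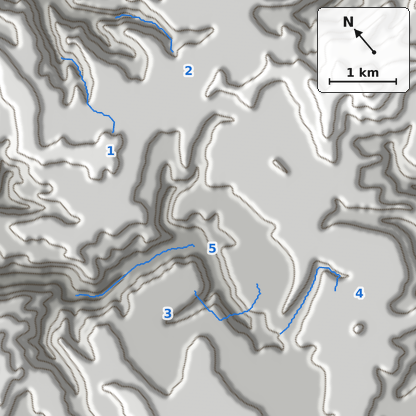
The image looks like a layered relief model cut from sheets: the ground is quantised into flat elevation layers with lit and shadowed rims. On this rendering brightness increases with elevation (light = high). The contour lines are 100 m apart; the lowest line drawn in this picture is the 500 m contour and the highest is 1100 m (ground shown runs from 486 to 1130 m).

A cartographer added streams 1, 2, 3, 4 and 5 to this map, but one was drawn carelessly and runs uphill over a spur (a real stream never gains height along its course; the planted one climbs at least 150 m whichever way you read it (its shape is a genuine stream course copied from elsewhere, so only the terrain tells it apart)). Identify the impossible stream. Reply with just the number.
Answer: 3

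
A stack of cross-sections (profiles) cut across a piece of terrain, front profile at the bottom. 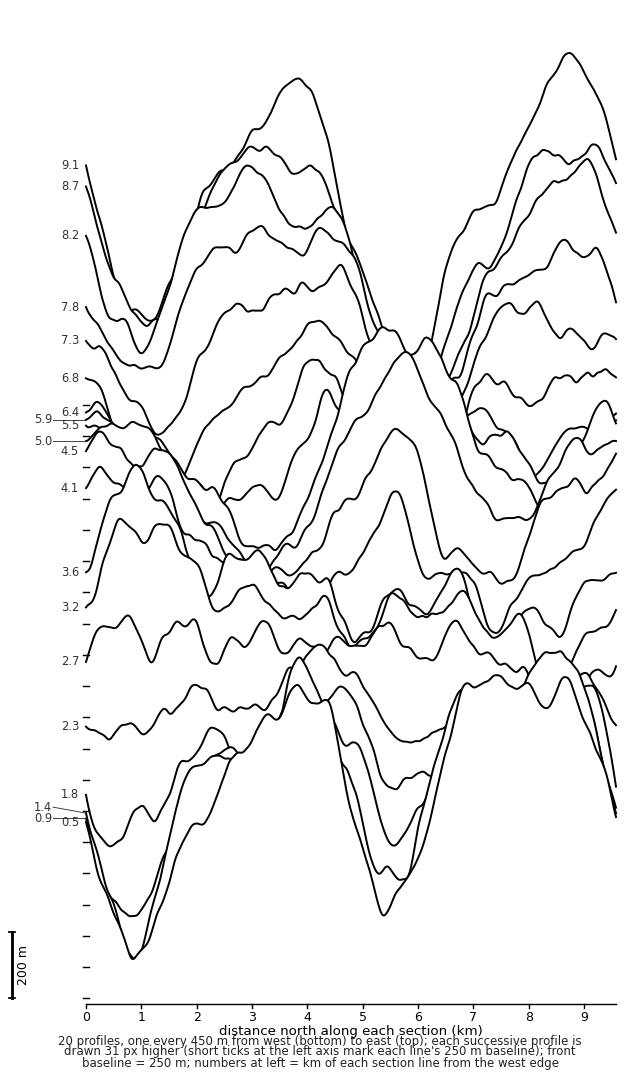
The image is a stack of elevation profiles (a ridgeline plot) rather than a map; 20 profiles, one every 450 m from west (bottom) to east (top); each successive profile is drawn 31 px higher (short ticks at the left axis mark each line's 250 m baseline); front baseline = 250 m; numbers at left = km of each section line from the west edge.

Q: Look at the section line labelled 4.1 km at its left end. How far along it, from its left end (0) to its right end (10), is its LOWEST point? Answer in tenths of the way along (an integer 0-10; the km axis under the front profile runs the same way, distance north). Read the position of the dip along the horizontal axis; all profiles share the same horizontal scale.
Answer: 8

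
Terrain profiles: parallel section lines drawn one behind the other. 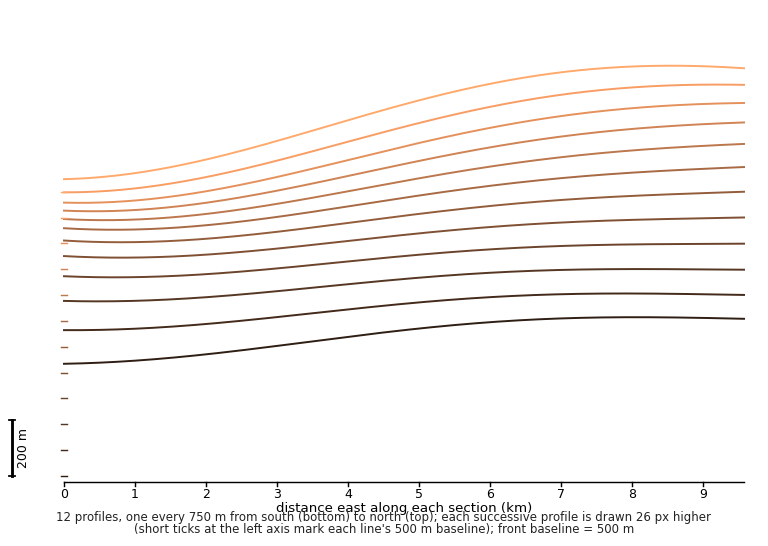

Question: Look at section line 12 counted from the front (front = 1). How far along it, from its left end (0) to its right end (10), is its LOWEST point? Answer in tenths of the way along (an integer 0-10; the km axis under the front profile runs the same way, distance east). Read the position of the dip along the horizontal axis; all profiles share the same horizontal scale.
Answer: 0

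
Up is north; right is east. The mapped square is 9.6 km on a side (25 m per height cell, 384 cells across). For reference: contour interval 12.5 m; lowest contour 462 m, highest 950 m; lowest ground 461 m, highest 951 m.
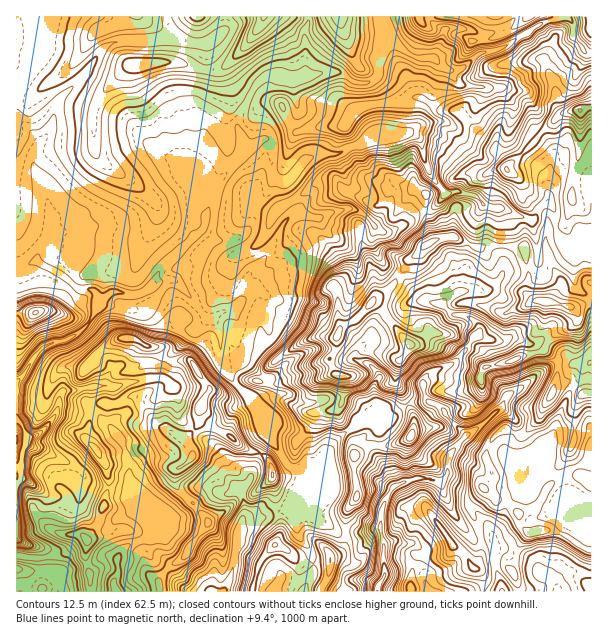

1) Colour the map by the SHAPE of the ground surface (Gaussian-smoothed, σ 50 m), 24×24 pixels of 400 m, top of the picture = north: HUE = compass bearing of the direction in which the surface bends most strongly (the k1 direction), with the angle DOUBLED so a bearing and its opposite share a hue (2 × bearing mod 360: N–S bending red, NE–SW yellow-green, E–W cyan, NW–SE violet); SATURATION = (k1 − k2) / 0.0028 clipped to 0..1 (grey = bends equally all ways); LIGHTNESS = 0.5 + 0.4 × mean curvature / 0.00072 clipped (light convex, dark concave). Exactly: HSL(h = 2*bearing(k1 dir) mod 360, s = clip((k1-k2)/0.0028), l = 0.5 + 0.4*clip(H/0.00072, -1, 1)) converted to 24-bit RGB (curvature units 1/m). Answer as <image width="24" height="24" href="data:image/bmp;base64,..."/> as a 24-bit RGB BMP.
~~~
<image width="24" height="24" href="data:image/bmp;base64,Qk32BgAAAAAAADYAAAAoAAAAGAAAABgAAAABABgAAAAAAMAGAAATCwAAEwsAAAAAAAAAAAAAo2tShlR8YFCe0rGTNkaRk8Spy1taNFUvL2903sJ0iFiTnW1m10xgkMM51YIuAxsw5dGyaEV8rGNVist4Q9CDT1iKfmiAhJBn/2fwmzVJkMBIeYlCNWBdcKVjxnTP5au2NaJiHUdk352wktXRODbE4bXp8uLZAwcwvqN+n0+cjdSpqkuquIZiTTkoVkM107tegwA7r97ioMLeyXfJfJO7VYRbQF1Z5I2YetCEESMrm8x4hi9cb8ZKnEwulbg8KQREiKdKjt6liSuAj25Le0Zjw8Dsg6jYcaGXKbv/kFhePltN2auVSmF0empuZTtJleKr3IvAZhmoTHo2dYBjbHF94XLX5uisAjBfr6jSe9igni1/sFBcfsWyoWhlaHRgf3lzBAA3t711amN/yaU2T1x0cENmv9SSQlsoeGxHKFZ3+dzSN1Z+f39/Jy9Z+OG4CT08Kz8JOhYFh0eS3OLEbGiCd4B9k3CDgH6nADxgrlFRUyo8y/DKWjt7XHuhnMeN5LrSRzFhPbZqi/+whxlUVW5bTzqy4KmtfDCMjd6MN7KvK3aT2cKjdF9wen53pl2TRJlFOgA7OqbUvNHlpq9fbT51gKuvkbm1u0tUaKLfg9/APBo2ynB2n0lKGXwutn1YPz2599TeeHjUBD0mctQcr4/TvmJTM1pSyoRakx/rE36AvKh0vXWrTH+cZrB4f0iN2a2jOIw1mjWEaj1raqbKqn3R6MK7KU1CQjgni+ZOKgkS3SZrF50ACF8267vSK3ufuWRWFE2nv1SHlccnQmckiZk0pphITjNFqtdooLT1rQ+7PLTBhilW5VNz779QH5208L5dD4MkU0nQckvG+u7RBywUDCcZ9szSaarKAE4u4cjltavjxoLOlltYlpNTQIrGzf7WJg0gO2tQ/oT3G22aaNqrleNtxQ6ilJbm5G2hD1gYDUI4/MXZ7dD7EDTcKtQZcXpK0GNQCy8EBi0K1obM1d/2xtn75DAWWx0YkmuPdXiEHUUx4HfwrDfs4rqrRnh5Rn5R2sXv3MnyIJXpQFQdMToTsVZDw0uRLrlT5NH61d72ZnLlGGc0YVIWRi0hmX1xhWqLdYRkhXCFdXyGFS0xzKFn25ty1nnFW8dzPIFzunxIsQ9aQU3TvaTlpsNBSqyhmXfjOlQdeUIlij9Df0dAlZ5IRYZalYlsg2l7l4qIaYF5f3NwPlJi8DXXkNuKV7a/z5C2Yl89XnNJUaiDaHdMR4eBjNS7ynmynkKWcoFth19ifIiYiYacioaXonOaWY2GdICJm4mRjHF1b4N6YmxzIHNK5bukrkLYkCJ+2Ku+XI11Y1Frlah0QVxejahSgqxsR4lqf4l+dIOCfH1+fX2Ag36DlIODaoqFYod9gYtmnGiOc2CegXCIYaSEXjswU74uHquq5Z7a6r7ui8PflZ/PXmmyv2fLpYZmen96h4yDdHN+f315fHtzeHZvjoh7hpOLYml9j3eMcX2Lu4CFSoJxd2I8NIBEuzIhcq9BEzoWi7Q7u3pRQ4RQXSoqW4Mnv2d3hpVoiomAeXB8f3BzfXJteYp3haSUhHeMgHaDZ3SEmZeQX5J+o2W5mW22iH/GbKfAcXyjjLnDAUeuzokHcTMaX5FBhsKbRlp8qqKHiXhxeXB7iHCAjaWYj6qmfnaJeG10fHh7aIF0go52kGN+Q3pPXa60hHK/oKDMm6nNyOefQAVWv7zmnHzU2u7xcFKBWW15oZB7b4t9b26Fg3yUnq6PdHxxdWVrfXh2eXx+iouBY31tYU1xvo15P0ssQlYYLGsgWV4vsyFGYGuzaoJhr21aPadxzZKiSWlilptWjW9zXG52c4GFsK6LbF9neIFyeoGDeXl/jIh6gGaMX1BvgceYnoTB38fgfUSJYGA+MEwpdpo/bK1VU5GNPUOnxICn2IjFyUNUmXmaXnyDZoWHuYuMeWdqb4dranRpc2plg4dtVImAfrK9e1u0i4askrawsZjUtp3Vm5nAcbW+k5PIP36IcTdEb1AtY8xdu47jbIV+oYWbTItrimOTupitroGuX22VdpmyvI67aIJcSWNAaXBQTmE7YzwmWLEqTIVRkLGhkV99Tx4W2GuTRmaaXKmDoMOQRKeTd4V9bHN3soOMLWhMcrFdrlSCqXK1hFlgWliF3am6XHRvYYlwd1B4kLmMXqBbRIlwazwqUE0o03lVAqkeC4xC0bndr7eCWh0shYJ5bnN6Zod8voKfoF+XaZ5ob0Z5trCBRnBzqUxSyqKsb5imTj+Nusysa4aMRzNk052lQ0PNRteUuGWAjV7TDEsF4c8VoSKn"/>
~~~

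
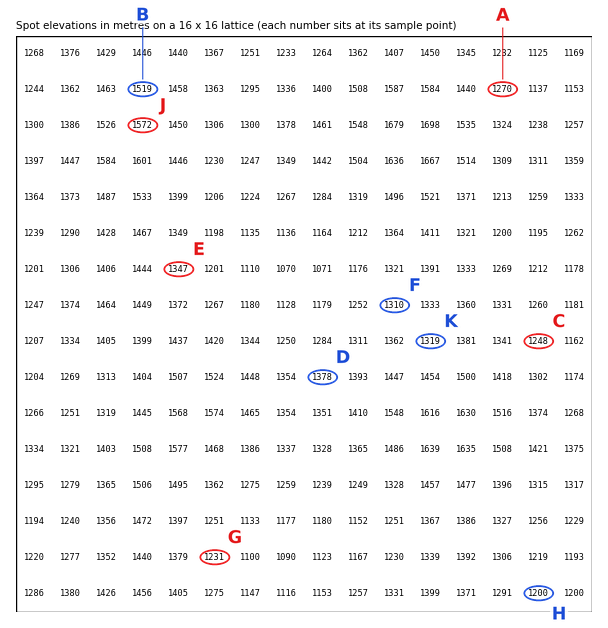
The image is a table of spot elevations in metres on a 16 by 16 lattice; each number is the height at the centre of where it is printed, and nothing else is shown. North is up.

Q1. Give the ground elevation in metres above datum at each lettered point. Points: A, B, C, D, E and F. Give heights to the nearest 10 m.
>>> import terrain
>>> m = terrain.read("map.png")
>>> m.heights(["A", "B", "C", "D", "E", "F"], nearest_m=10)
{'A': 1270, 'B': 1520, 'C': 1250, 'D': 1380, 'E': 1350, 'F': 1310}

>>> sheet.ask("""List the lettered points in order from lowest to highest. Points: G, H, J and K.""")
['H', 'G', 'K', 'J']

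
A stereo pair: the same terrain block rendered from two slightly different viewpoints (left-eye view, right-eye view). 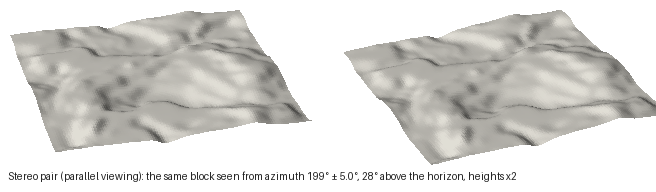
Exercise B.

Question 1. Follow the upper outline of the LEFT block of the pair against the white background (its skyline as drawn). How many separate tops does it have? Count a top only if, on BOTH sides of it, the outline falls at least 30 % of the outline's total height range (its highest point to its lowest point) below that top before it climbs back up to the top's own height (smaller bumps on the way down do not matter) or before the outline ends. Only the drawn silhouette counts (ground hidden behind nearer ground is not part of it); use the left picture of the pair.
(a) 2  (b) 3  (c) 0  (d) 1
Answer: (c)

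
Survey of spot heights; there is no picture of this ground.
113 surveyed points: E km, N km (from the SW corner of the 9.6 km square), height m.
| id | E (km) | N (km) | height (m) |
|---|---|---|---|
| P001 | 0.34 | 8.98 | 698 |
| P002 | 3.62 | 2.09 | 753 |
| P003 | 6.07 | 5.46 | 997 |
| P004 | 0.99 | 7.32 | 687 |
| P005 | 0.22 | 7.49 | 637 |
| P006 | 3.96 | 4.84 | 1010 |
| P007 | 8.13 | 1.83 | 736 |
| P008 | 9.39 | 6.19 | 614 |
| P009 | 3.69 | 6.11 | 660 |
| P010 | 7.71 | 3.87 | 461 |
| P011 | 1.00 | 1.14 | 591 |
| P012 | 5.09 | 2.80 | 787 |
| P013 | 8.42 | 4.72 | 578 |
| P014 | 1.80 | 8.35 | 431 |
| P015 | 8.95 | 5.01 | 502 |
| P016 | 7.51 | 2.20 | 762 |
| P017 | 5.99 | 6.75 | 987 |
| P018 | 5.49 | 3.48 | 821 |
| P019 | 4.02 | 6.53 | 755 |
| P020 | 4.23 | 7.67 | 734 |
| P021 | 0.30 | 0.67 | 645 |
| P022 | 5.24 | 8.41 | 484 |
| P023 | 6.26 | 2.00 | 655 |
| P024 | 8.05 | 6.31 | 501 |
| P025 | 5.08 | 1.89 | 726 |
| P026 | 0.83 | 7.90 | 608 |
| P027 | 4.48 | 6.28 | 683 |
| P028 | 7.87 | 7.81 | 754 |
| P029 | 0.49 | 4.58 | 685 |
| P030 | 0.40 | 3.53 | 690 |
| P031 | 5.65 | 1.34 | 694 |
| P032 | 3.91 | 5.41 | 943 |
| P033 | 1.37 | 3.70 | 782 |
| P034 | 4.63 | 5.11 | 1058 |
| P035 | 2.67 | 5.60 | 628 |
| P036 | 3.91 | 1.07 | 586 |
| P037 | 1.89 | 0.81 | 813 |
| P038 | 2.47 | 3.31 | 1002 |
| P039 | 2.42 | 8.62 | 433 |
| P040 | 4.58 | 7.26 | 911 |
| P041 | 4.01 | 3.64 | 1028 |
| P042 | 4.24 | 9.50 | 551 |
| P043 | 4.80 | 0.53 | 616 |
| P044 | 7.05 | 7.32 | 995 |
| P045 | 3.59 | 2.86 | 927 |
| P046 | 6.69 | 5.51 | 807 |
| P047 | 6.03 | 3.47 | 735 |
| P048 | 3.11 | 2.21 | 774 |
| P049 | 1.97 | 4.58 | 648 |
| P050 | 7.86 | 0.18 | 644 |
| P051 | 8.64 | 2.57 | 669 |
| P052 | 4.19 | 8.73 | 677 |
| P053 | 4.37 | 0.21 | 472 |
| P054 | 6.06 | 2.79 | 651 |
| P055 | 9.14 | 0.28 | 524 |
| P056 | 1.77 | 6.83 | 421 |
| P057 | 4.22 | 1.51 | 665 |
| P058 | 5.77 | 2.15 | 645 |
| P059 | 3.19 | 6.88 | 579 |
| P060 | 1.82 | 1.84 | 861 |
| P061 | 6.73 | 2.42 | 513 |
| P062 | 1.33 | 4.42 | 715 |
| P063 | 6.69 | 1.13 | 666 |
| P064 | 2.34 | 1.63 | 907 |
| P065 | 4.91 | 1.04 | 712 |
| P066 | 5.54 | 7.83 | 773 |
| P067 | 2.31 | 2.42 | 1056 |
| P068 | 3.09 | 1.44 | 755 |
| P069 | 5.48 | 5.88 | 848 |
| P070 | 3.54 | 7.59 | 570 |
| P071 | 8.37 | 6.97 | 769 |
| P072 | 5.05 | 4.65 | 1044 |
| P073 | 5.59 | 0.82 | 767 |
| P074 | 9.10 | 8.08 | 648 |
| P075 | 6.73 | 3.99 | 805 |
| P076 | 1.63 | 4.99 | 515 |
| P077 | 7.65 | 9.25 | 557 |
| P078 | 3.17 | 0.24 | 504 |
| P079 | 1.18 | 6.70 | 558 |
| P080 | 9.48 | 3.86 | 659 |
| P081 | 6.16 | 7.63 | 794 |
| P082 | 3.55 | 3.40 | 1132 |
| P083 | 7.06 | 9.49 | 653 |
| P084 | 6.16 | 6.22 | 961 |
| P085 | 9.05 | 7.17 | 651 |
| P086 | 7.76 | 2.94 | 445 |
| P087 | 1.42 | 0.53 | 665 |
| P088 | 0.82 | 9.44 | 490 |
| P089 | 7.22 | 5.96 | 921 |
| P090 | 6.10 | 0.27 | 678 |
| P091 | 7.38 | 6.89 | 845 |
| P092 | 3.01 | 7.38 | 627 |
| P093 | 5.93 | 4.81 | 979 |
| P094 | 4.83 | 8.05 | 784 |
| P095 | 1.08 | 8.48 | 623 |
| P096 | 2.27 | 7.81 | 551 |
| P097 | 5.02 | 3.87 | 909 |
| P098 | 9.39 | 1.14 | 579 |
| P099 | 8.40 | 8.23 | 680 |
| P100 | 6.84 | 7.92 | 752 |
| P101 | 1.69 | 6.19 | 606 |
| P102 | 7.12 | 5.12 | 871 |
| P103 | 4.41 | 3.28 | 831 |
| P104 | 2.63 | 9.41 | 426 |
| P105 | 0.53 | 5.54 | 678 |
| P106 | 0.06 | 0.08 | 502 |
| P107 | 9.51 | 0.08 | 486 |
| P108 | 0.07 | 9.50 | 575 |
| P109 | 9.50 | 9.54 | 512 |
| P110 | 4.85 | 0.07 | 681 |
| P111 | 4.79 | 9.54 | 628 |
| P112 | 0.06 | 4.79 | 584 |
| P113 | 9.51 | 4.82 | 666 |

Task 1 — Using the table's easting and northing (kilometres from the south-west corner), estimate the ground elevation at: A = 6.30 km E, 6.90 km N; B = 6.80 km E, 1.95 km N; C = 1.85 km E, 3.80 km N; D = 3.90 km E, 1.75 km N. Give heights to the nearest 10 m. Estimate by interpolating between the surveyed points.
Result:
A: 990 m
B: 550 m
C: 830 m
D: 630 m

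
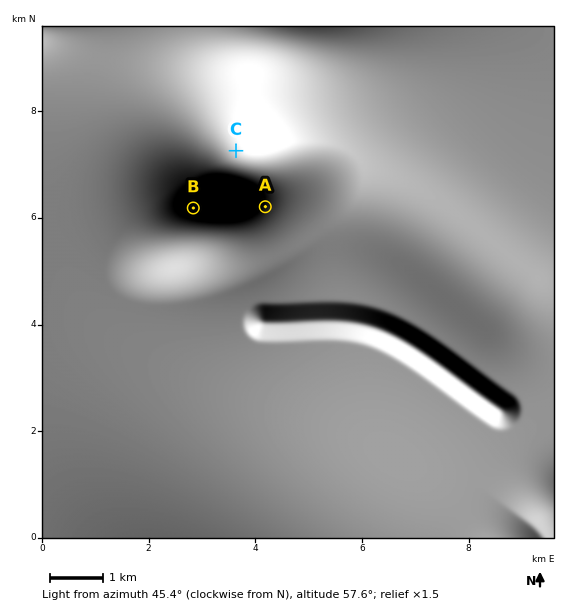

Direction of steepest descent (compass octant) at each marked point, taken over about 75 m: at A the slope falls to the S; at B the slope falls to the S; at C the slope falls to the N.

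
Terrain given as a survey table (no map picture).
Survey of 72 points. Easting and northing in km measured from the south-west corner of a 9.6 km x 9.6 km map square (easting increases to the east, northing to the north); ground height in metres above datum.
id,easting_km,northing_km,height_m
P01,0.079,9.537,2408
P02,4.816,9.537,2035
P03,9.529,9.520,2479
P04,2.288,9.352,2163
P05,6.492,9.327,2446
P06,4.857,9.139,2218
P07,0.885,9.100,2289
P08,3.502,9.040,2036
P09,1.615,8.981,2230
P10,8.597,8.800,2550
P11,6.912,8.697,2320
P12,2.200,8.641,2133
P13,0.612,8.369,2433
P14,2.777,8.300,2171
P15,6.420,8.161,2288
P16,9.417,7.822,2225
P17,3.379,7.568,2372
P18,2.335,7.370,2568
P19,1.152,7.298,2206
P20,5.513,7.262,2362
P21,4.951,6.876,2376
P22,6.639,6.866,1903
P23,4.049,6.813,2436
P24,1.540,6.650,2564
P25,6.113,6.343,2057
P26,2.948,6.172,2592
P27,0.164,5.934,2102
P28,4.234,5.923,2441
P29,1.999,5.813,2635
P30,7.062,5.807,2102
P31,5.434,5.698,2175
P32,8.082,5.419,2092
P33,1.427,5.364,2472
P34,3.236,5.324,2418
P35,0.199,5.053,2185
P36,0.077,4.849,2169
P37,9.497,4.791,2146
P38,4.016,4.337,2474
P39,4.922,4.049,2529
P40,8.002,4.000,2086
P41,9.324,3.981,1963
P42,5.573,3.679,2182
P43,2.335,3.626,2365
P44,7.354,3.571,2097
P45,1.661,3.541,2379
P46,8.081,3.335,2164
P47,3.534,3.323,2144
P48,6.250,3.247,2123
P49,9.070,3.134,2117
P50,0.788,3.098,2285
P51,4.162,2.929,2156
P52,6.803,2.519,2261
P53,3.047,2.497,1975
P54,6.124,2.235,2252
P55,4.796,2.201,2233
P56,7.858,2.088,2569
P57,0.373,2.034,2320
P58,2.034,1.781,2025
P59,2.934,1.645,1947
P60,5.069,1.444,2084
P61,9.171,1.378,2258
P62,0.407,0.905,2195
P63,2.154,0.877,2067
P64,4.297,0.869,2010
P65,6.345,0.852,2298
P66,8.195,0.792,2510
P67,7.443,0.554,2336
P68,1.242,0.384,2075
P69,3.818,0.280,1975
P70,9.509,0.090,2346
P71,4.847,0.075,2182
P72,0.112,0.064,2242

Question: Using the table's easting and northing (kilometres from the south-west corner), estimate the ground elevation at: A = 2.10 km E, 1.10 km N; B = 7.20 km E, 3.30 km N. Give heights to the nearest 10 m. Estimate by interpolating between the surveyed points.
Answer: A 2020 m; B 2210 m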